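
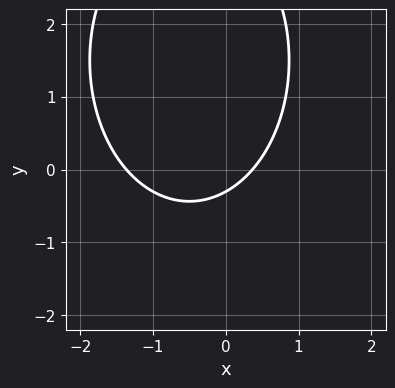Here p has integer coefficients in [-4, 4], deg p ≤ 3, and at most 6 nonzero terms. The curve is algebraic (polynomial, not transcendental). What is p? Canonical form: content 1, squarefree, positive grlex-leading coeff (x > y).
The degree is 2 — no degree-1 curve has this shape.
The integer polynomial consistent with all of this is the stated p.

2*x^2 + y^2 + 2*x - 3*y - 1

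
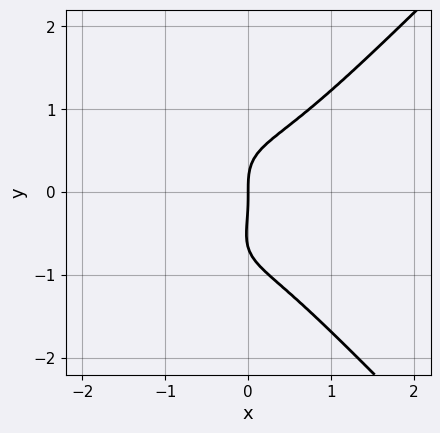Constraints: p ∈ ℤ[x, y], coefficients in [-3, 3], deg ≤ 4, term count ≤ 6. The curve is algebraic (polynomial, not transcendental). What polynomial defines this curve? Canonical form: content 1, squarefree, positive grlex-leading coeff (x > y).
First, deg p = 4. No degree-3 curve has this shape.
Next, from the axis intercepts and sections: one x-axis crossing is at x = 0; one y-axis crossing is at y = 0.
Finally, putting this together gives p.

3*x^2*y^2 - 3*y^4 + 3*x^3 - 2*y^3 + 3*x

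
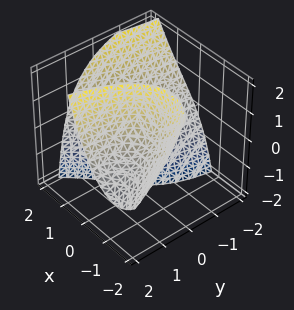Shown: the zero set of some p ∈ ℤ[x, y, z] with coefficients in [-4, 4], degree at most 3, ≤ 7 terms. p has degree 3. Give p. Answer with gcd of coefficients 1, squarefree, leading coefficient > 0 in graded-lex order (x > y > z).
x^3 - 3*x*y - 2*x*z + 2*y*z - 2

(a) I count 2 distinct pieces. They look like related sheets of one shape, so recover p as a whole.
(b) Degree: the shape is more complex than any degree-2 surface, so deg p = 3.
(c) Observable constraints: it misses every integer gridline on the z-axis; it misses every integer gridline on the y-axis.
(d) Assembling these constraints gives the stated polynomial.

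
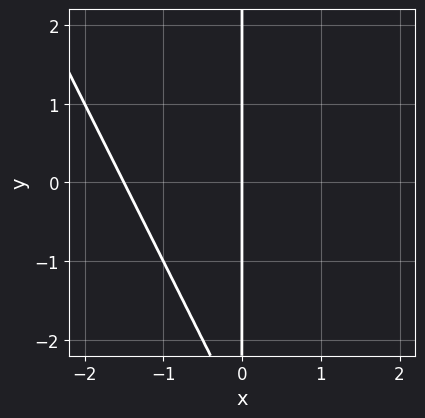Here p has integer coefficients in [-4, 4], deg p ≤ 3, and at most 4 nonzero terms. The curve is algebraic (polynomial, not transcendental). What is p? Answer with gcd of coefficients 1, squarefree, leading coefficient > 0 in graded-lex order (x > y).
2*x^2 + x*y + 3*x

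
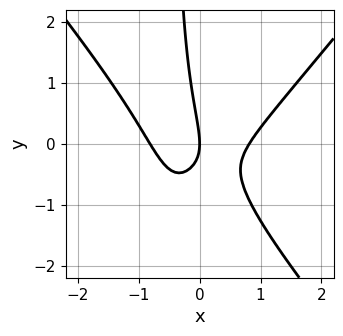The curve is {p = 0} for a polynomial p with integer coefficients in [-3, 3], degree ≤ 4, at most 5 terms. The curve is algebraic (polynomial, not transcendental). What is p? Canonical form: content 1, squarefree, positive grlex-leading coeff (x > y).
1. deg p = 3. A generic line meets the curve in up to 3 points.
2. From the axis intercepts and sections: one x-axis crossing is at x = 0; it meets the y-axis at y = 0 (among the integer gridlines).
3. Putting this together gives p.

3*x^3 - 2*x*y^2 - 3*x*y - y^2 - 2*x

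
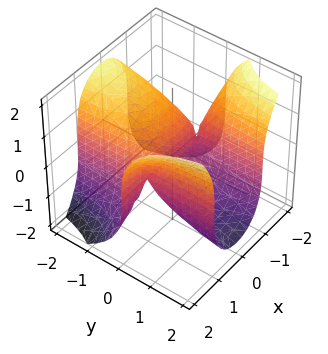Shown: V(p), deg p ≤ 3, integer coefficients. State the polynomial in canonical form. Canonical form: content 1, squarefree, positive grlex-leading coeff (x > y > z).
3*x^2*y - z^3 - 3*y

deg p = 3. No degree-2 surface has this shape.
Checking where it meets the axes: it crosses the z-axis at the gridline z = 0; one y-axis crossing is at y = 0; the visible x-axis segment lies entirely on the surface.
Together with the visible shape, these determine p as stated.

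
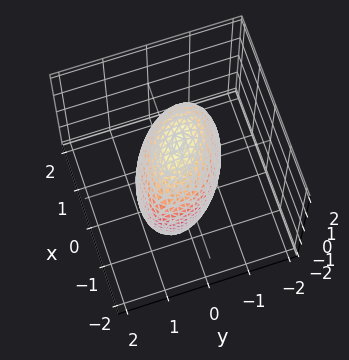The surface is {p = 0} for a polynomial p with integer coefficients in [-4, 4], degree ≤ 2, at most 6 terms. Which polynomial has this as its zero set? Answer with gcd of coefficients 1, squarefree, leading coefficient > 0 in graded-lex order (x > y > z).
(a) The degree is 2 — a generic line meets the surface in up to 2 points.
(b) Observable constraints: among the integer gridlines, it crosses the y-axis at y ∈ {-1, 1}.
(c) Assembling these constraints gives the stated polynomial.

2*x^2 + 2*x*y + 3*y^2 + z^2 - 3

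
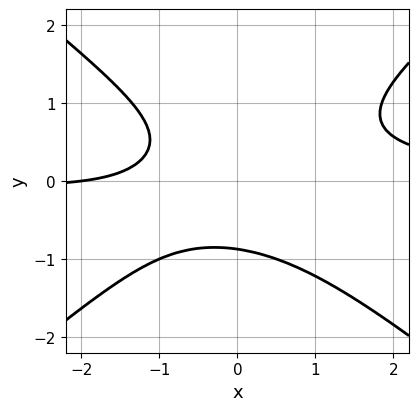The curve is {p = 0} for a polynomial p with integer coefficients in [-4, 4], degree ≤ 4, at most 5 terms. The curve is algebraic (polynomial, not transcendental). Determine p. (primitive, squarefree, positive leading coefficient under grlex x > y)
2*x^2*y - 3*y^3 - x - 2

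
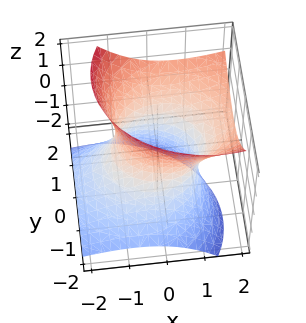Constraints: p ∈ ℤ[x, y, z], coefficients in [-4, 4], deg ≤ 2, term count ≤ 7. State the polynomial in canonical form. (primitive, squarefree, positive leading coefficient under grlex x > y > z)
(a) The degree is 2 — a generic line meets the surface in up to 2 points.
(b) Checking where it meets the axes: it misses every integer gridline on the z-axis; the y-axis gridline crossings are at y ∈ {-1, 1}.
(c) Matching integer coefficients to the picture gives p.

2*x^2 - 3*x*z + 3*y^2 - 3*y*z - 2*z^2 - 3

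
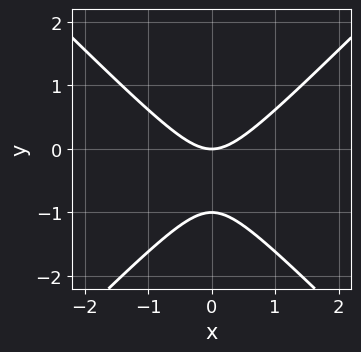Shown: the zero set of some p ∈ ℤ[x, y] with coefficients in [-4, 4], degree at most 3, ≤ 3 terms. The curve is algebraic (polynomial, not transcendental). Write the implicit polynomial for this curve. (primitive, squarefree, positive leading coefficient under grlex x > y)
(a) Degree: the shape is more complex than any degree-1 curve, so deg p = 2.
(b) Symmetries: the x ↦ −x reflection is a symmetry, so x appears only in even powers.
(c) Checking where it meets the axes: the y-axis gridline crossings are at y ∈ {-1, 0}; it meets the x-axis at x = 0 (among the integer gridlines).
(d) Matching integer coefficients to the picture gives p.

x^2 - y^2 - y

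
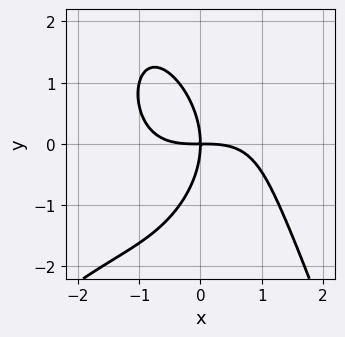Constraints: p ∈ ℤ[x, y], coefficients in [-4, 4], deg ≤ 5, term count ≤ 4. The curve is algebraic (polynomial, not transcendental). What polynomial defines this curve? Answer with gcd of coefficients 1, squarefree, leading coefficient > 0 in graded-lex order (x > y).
1. The degree is 4 — the shape is more complex than any degree-3 curve.
2. Against the integer gridlines: it crosses the x-axis at the gridline x = 0; one y-axis crossing is at y = 0.
3. Matching integer coefficients to the picture gives p.

x^4 - x^3*y + y^3 + 3*x*y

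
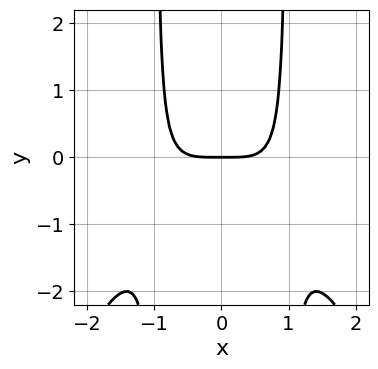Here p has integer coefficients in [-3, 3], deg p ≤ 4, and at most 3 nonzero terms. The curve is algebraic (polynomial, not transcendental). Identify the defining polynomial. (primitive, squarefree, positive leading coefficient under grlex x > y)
(a) Degree: a generic line meets the curve in up to 4 points, so deg p = 4.
(b) Symmetries: mirror symmetry x ↦ −x ⇒ only even powers of x.
(c) Reading off the gridlines: it crosses the y-axis at the gridline y = 0; one x-axis crossing is at x = 0.
(d) Putting this together gives p.

x^4 + 2*x^2*y - 2*y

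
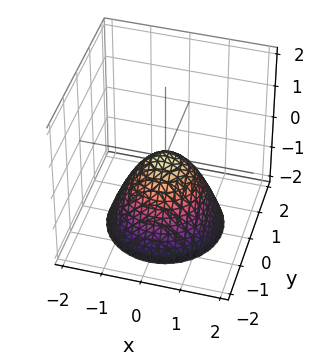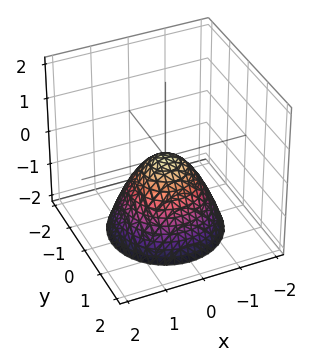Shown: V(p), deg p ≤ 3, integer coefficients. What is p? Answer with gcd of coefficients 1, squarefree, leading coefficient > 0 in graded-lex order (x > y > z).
x^2 + y^2 + z

(a) The degree is 2 — a paraboloid; a quadric.
(b) Symmetry: the z-axis is an axis of rotation, so x and y enter only as x² + y².
(c) From the axis intercepts and sections: it meets the z-axis at z = 0 (among the integer gridlines); it meets the x-axis at x = 0 (among the integer gridlines).
(d) Together with the visible shape, these determine p as stated.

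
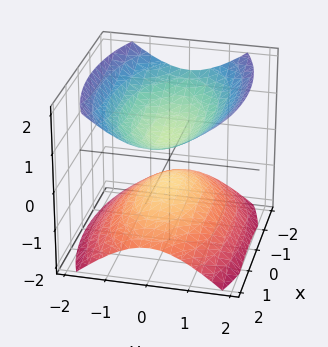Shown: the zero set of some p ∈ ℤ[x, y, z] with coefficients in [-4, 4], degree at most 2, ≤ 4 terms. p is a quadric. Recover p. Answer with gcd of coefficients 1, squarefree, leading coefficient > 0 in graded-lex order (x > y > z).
(a) The picture has 2 separate pieces.
(b) The degree is 2 — two sheets facing apart; a quadric.
(c) Symmetries: mirror symmetry x ↦ −x ⇒ only even powers of x; the z ↦ −z reflection is a symmetry, so z appears only in even powers; the y ↦ −y reflection is a symmetry, so y appears only in even powers.
(d) Against the integer gridlines: it misses every integer gridline on the x-axis; it misses every integer gridline on the y-axis.
(e) Together with the visible shape, these determine p as stated.

x^2 + 3*y^2 - 3*z^2 + 1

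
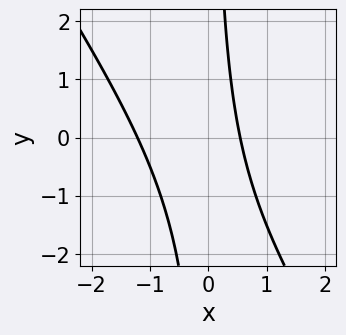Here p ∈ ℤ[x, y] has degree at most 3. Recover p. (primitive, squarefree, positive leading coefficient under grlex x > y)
3*x^2 + 2*x*y + 2*x - 2

(a) The degree is 2 — no degree-1 curve has this shape.
(b) Observable constraints: no y-intercept at any integer in the box.
(c) The integer polynomial consistent with all of this is the stated p.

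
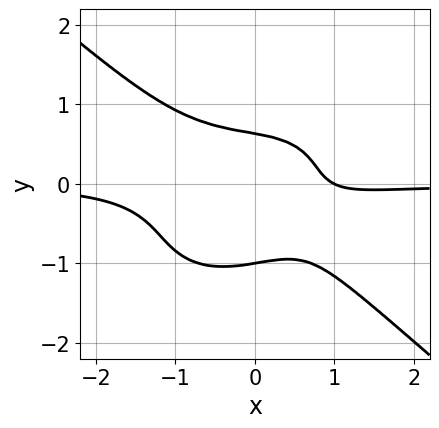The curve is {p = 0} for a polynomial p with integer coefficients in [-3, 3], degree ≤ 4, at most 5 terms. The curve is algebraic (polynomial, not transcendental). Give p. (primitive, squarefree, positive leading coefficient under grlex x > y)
1. Degree: no degree-3 curve has this shape, so deg p = 4.
2. Reading off the gridlines: it meets the y-axis at y = -1 (among the integer gridlines); it meets the x-axis at x = 1 (among the integer gridlines).
3. Together with the visible shape, these determine p as stated.

2*x^3*y + 3*y^4 + 2*y^3 + x - 1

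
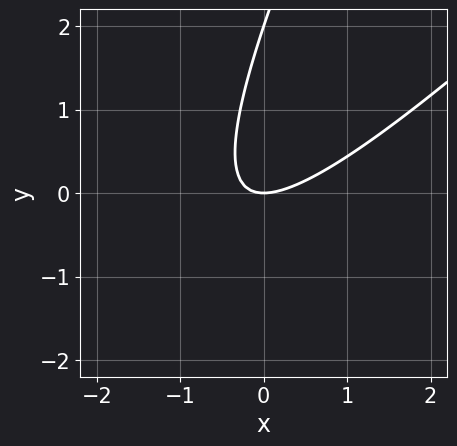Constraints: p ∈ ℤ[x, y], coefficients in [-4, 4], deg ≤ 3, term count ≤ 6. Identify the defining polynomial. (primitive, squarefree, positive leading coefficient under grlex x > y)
2*x^2 - 3*x*y + y^2 - 2*y

(a) Degree: no degree-1 curve has this shape, so deg p = 2.
(b) From the axis intercepts and sections: it meets the x-axis at x = 0 (among the integer gridlines); among the integer gridlines, it crosses the y-axis at y ∈ {0, 2}.
(c) Solving for integer coefficients yields p as stated.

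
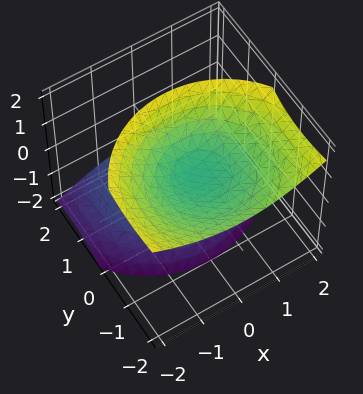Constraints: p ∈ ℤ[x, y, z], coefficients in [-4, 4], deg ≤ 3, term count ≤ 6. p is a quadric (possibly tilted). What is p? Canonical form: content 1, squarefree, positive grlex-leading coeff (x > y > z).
2*x^2 + 2*y^2 + 3*y*z - 2*z^2 + 1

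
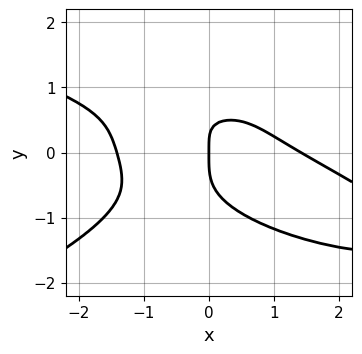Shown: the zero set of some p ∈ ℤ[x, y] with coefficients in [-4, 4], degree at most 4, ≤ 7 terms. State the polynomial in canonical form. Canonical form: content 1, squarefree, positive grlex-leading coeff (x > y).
3*y^4 + x^3 + 2*x^2*y + 2*x*y - 2*x

First, degree: the shape is more complex than any degree-3 curve, so deg p = 4.
Next, reading off the gridlines: one y-axis crossing is at y = 0; it meets the x-axis at x = 0 (among the integer gridlines).
Finally, the integer polynomial consistent with all of this is the stated p.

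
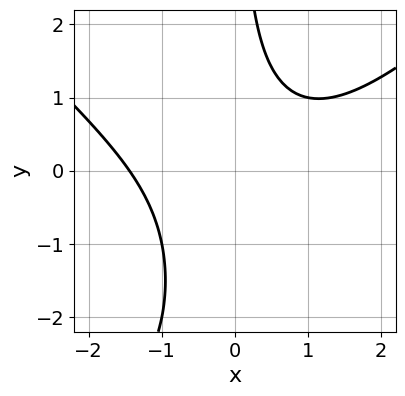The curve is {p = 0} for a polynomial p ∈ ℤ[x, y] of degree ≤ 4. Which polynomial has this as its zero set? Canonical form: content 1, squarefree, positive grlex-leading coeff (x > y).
First, degree: no degree-2 curve has this shape, so deg p = 3.
Next, from the axis intercepts and sections: no y-intercept at any integer in the box.
Finally, matching integer coefficients to the picture gives p.

x^3 - x*y^2 - 3*x*y + 3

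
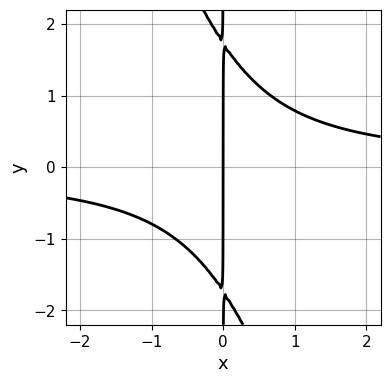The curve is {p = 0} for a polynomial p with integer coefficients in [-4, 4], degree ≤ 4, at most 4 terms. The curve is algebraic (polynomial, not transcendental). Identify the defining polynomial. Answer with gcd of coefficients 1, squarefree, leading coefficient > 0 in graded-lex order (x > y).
3*x^2*y + x*y^2 - 3*x

Degree: the shape is more complex than any degree-2 curve, so deg p = 3.
Observable constraints: every point of the y-axis in the box is on the curve; it crosses the x-axis at the gridline x = 0.
Together with the visible shape, these determine p as stated.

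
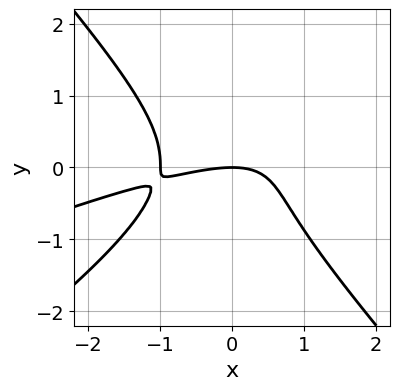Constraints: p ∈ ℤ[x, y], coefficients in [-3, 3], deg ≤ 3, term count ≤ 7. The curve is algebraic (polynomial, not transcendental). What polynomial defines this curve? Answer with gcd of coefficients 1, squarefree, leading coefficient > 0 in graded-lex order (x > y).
x^3 - 3*x^2*y + 3*y^3 + x^2 + 3*y

First, the degree is 3 — a generic line meets the curve in up to 3 points.
Next, reading off the gridlines: one y-axis crossing is at y = 0; among the integer gridlines, it crosses the x-axis at x ∈ {-1, 0}.
Finally, assembling these constraints gives the stated polynomial.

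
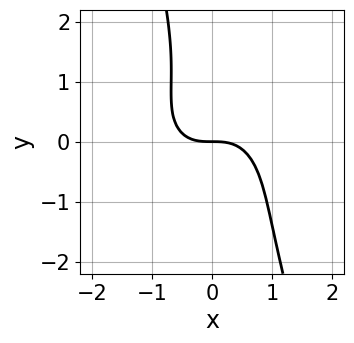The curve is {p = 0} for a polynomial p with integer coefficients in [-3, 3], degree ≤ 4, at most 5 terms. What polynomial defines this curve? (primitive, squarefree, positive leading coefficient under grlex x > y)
First, the degree is 3 — the shape is more complex than any degree-2 curve.
Next, checking where it meets the axes: it crosses the y-axis at the gridline y = 0; it meets the x-axis at x = 0 (among the integer gridlines).
Finally, matching integer coefficients to the picture gives p.

3*x^3 + 3*x*y^2 + y^3 - y^2 + 3*y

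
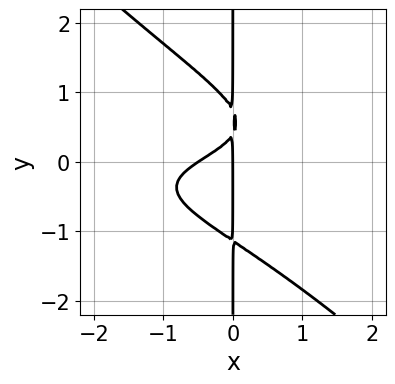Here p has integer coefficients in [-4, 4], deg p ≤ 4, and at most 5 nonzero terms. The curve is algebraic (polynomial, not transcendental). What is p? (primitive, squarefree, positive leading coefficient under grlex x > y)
3*x^2*y^2 + 3*x*y^3 + 2*x^2 - 3*x*y + x

First, deg p = 4.
Next, reading off the gridlines: every point of the y-axis in the box is on the curve; one x-axis crossing is at x = 0.
Finally, together with the visible shape, these determine p as stated.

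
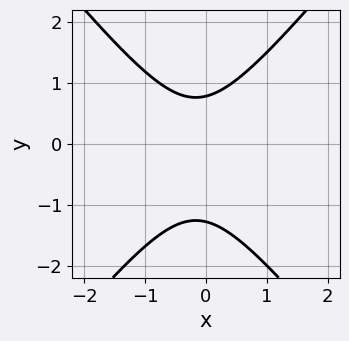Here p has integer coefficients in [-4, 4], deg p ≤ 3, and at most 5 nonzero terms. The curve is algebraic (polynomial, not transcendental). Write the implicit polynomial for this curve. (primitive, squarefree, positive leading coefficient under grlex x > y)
3*x^2 - 2*y^2 + x - y + 2

First, degree: the shape is more complex than any degree-1 curve, so deg p = 2.
Then, observable constraints: no x-intercept at any integer in the box.
Finally, the integer polynomial consistent with all of this is the stated p.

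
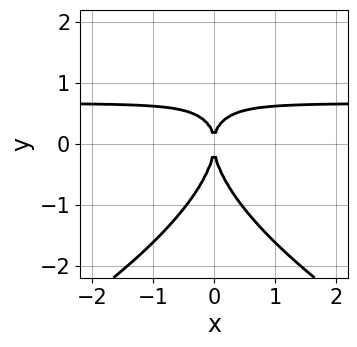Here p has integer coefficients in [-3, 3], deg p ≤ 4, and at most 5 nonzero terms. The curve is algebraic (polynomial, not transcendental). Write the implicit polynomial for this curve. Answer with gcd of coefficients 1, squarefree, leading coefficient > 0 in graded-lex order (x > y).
y^4 + 3*x^2*y - 2*x^2

(a) deg p = 4. The shape is more complex than any degree-3 curve.
(b) Symmetries: mirror symmetry x ↦ −x ⇒ only even powers of x.
(c) Against the integer gridlines: it crosses the y-axis at the gridline y = 0; one x-axis crossing is at x = 0.
(d) Assembling these constraints gives the stated polynomial.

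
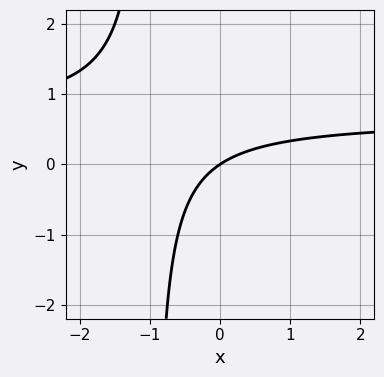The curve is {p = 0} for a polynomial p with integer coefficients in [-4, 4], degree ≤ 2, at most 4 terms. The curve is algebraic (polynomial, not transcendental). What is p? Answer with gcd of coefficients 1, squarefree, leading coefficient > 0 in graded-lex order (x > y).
1. Degree: a generic line meets the curve in up to 2 points, so deg p = 2.
2. Checking where it meets the axes: it meets the y-axis at y = 0 (among the integer gridlines); one x-axis crossing is at x = 0.
3. Assembling these constraints gives the stated polynomial.

3*x*y - 2*x + 3*y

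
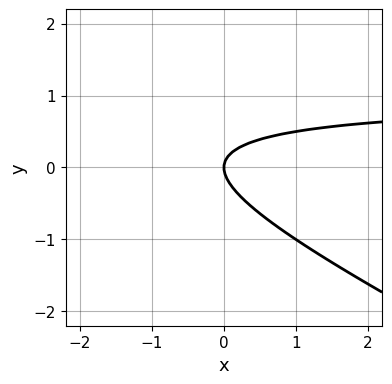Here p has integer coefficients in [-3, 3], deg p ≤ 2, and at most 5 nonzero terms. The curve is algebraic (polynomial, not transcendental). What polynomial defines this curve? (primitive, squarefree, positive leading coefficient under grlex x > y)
1. deg p = 2.
2. Observable constraints: it meets the y-axis at y = 0 (among the integer gridlines); it crosses the x-axis at the gridline x = 0.
3. Solving for integer coefficients yields p as stated.

x*y + 2*y^2 - x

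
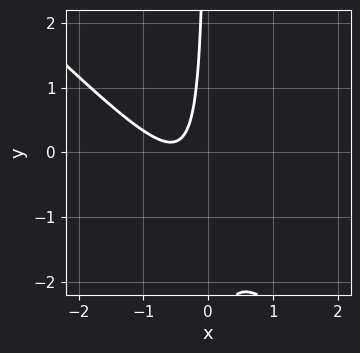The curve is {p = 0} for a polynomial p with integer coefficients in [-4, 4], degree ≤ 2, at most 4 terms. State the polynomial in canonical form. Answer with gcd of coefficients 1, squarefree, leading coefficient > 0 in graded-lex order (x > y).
3*x^2 + 3*x*y + 3*x + 1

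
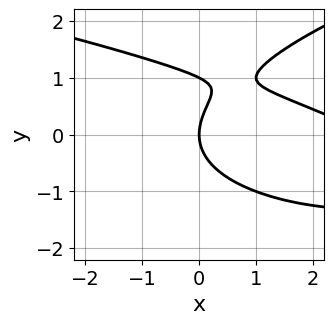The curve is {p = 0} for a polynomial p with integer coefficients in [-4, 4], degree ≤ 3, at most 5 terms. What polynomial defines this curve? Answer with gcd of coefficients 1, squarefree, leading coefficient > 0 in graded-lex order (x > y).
The degree is 3 — no degree-2 curve has this shape.
From the visible intercepts: it meets the x-axis at x = 0 (among the integer gridlines); the y-axis gridline crossings are at y ∈ {0, 1}.
Putting this together gives p.

2*y^3 - x^2 - 2*x*y - 2*y^2 + 3*x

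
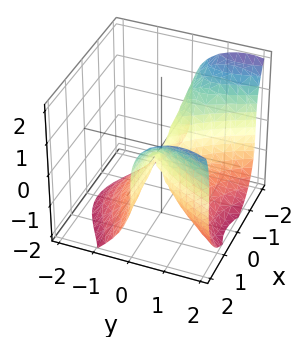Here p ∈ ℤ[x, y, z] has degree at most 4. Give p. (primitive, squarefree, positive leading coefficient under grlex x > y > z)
The degree is 3 — a generic line meets the surface in up to 3 points.
Against the integer gridlines: it meets the y-axis at y = 0 (among the integer gridlines); one z-axis crossing is at z = 0; every point of the x-axis in the box is on the surface.
The integer polynomial consistent with all of this is the stated p.

2*x^2*y - z^3 - 3*y^2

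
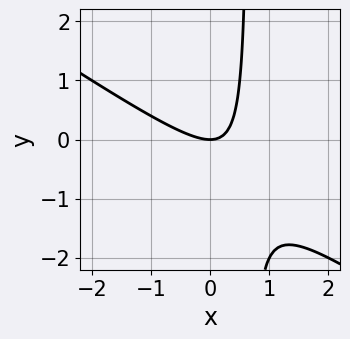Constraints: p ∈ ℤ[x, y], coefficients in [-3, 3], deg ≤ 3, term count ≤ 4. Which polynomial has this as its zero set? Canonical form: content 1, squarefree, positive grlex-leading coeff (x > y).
2*x^2 + 3*x*y - 2*y

deg p = 2. No degree-1 curve has this shape.
From the visible intercepts: one y-axis crossing is at y = 0; it meets the x-axis at x = 0 (among the integer gridlines).
The integer polynomial consistent with all of this is the stated p.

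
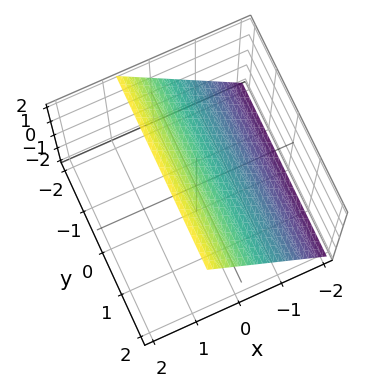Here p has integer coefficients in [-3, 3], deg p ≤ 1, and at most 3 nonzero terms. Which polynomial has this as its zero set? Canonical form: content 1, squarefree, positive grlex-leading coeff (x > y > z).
The degree is 1 — every cross-section is a straight line — this is a plane.
Observable constraints: no y-intercept at any integer in the box; it crosses the z-axis at the gridline z = 1.
Assembling these constraints gives the stated polynomial.

3*x - 2*z + 2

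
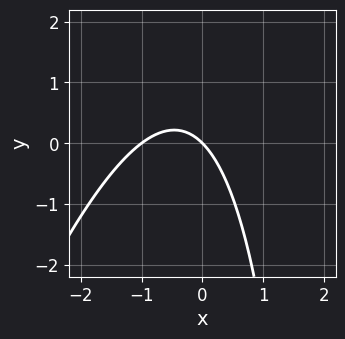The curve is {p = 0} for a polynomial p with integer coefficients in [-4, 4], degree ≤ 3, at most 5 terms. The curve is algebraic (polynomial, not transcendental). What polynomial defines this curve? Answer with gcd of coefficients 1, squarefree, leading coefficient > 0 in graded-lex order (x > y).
3*x^2 - x*y + 3*x + 3*y

First, degree: no degree-1 curve has this shape, so deg p = 2.
Next, observable constraints: it crosses the y-axis at the gridline y = 0; the x-axis gridline crossings are at x ∈ {-1, 0}.
Finally, matching integer coefficients to the picture gives p.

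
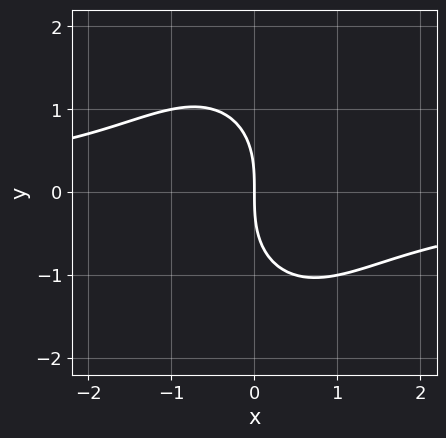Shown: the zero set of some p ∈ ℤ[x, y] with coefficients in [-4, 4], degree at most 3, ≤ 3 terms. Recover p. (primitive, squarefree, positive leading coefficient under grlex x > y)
2*x^2*y + y^3 + 3*x

1. deg p = 3.
2. From the axis intercepts and sections: one y-axis crossing is at y = 0; it meets the x-axis at x = 0 (among the integer gridlines).
3. Putting this together gives p.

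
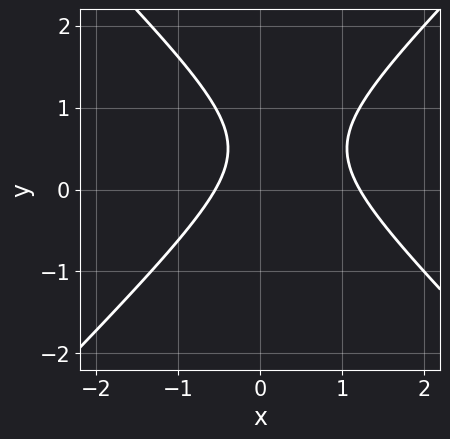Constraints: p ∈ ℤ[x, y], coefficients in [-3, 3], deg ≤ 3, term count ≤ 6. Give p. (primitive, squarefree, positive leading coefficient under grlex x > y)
3*x^2 - 3*y^2 - 2*x + 3*y - 2

The degree is 2 — no degree-1 curve has this shape.
Against the integer gridlines: the curve avoids every integer y-axis point in the box.
Matching integer coefficients to the picture gives p.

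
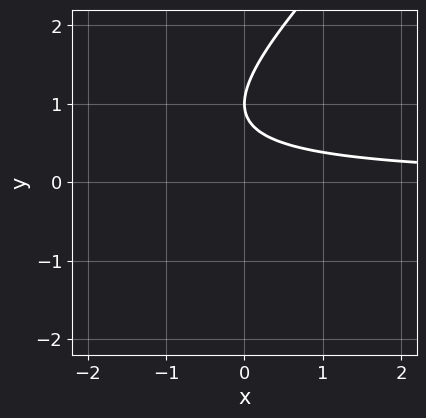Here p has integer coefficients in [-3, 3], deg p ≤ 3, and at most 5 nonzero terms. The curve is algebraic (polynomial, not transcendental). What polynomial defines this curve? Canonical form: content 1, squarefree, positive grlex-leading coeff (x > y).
(a) Degree: a generic line meets the curve in up to 2 points, so deg p = 2.
(b) Observable constraints: it meets the y-axis at y = 1 (among the integer gridlines); no x-intercept at any integer in the box.
(c) Fitting integer coefficients to these (and the overall shape) gives p.

x*y - y^2 + 2*y - 1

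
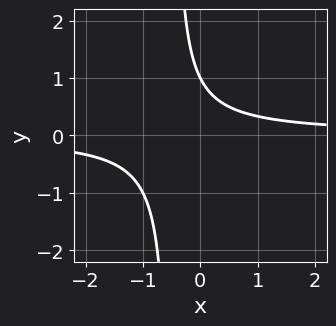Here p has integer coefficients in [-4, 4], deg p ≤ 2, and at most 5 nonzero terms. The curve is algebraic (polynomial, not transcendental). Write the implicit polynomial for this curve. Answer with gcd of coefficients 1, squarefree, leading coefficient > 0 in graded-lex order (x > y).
2*x*y + y - 1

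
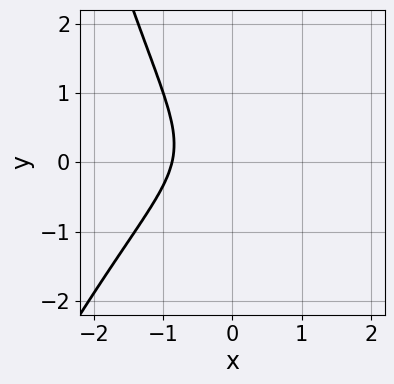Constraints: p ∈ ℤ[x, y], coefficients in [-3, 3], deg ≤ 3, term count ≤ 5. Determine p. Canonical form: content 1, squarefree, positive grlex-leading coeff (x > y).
1. The degree is 3 — no degree-2 curve has this shape.
2. Reading off the gridlines: it misses every integer gridline on the y-axis.
3. Solving for integer coefficients yields p as stated.

3*x^3 - x^2*y + x*y + 3*y^2 + 2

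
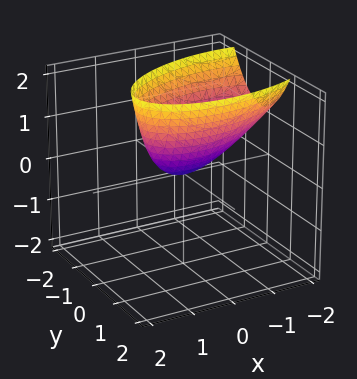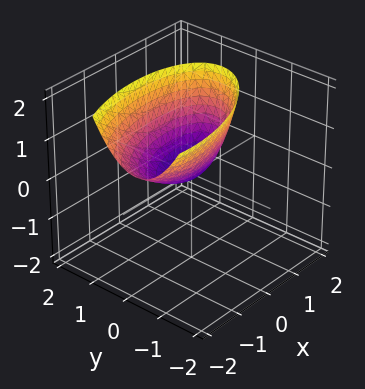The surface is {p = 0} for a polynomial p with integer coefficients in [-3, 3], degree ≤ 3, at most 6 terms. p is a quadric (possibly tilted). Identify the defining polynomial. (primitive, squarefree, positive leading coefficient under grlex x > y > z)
x^2 - x*y + x*z + 3*y^2 - 2*z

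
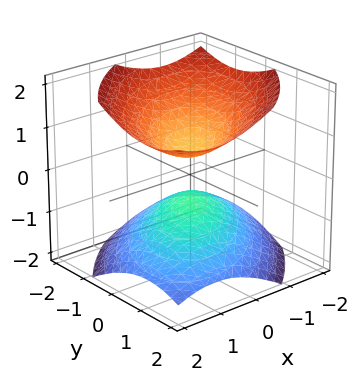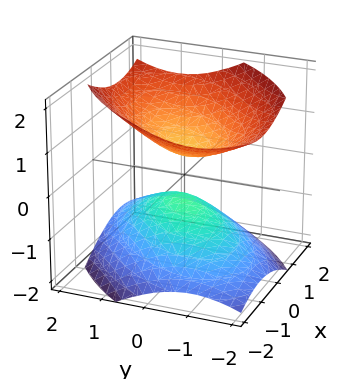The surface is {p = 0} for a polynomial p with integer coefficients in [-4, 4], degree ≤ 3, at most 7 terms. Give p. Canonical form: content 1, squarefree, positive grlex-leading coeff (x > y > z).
2*x^2 - 2*x*y + 2*y^2 - 3*z^2 + 1

I count 2 distinct pieces. Treating them together as one polynomial.
Degree: no degree-1 surface has this shape, so deg p = 2.
Observable constraints: the surface avoids every integer x-axis point in the box; no y-intercept at any integer in the box.
Putting this together gives p.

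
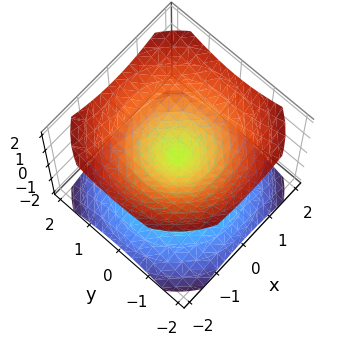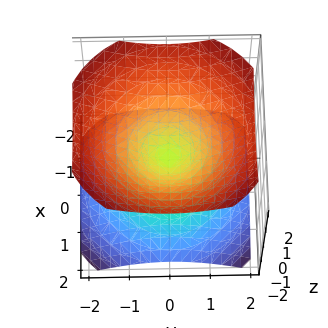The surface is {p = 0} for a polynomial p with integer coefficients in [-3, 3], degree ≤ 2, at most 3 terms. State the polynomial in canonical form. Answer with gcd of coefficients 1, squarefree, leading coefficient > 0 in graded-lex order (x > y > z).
1. There are 2 components. They look like related sheets of one shape, so recover p as a whole.
2. Degree: two nappes meeting at a single point; a quadric, so deg p = 2.
3. Symmetries: it's symmetric under z → −z, forcing even powers of z; the surface is invariant under rotation about z: p = q(x² + y², z).
4. Against the integer gridlines: it meets the x-axis at x = 0 (among the integer gridlines); it crosses the z-axis at the gridline z = 0.
5. Solving for integer coefficients yields p as stated.

2*x^2 + 2*y^2 - 3*z^2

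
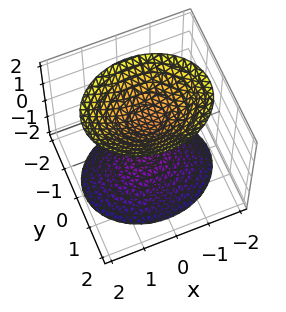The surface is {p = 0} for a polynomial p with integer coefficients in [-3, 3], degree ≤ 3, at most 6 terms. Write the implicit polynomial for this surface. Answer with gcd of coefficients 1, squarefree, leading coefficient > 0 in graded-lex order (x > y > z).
2*x^2 + 3*y^2 - 2*z^2 + 2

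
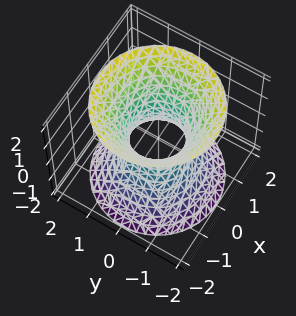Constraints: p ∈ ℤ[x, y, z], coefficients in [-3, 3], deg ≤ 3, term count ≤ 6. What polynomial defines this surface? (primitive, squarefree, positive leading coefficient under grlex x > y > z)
3*x^2 + 3*y^2 - 2*z^2 - 2

1. Degree: an hourglass — one-sheet hyperboloid; a quadric, so deg p = 2.
2. Symmetry: the z-axis is an axis of rotation, so x and y enter only as x² + y²; the z ↦ −z reflection is a symmetry, so z appears only in even powers.
3. Against the integer gridlines: it misses every integer gridline on the z-axis; a circular section at z = 0 has radius between 0 and 1.
4. Assembling these constraints gives the stated polynomial.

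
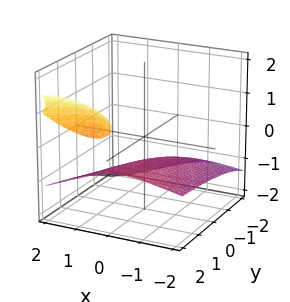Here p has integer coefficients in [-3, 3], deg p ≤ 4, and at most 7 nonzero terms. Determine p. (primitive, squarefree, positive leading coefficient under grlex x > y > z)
2*y*z^2 - 3*z^3 - x^2 + 2*x*z - 1

There are 2 components. They look like related sheets of one shape, so recover p as a whole.
Degree: the shape is more complex than any degree-2 surface, so deg p = 3.
From the axis intercepts and sections: it misses every integer gridline on the x-axis; the surface avoids every integer y-axis point in the box.
Together with the visible shape, these determine p as stated.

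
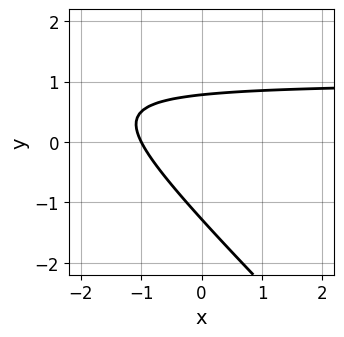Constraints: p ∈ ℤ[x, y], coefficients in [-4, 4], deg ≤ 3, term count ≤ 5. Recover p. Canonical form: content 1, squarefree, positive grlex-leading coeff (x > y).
(a) deg p = 2. The shape is more complex than any degree-1 curve.
(b) From the visible intercepts: it crosses the x-axis at the gridline x = -1.
(c) Fitting integer coefficients to these (and the overall shape) gives p.

2*x*y + 2*y^2 - 2*x + y - 2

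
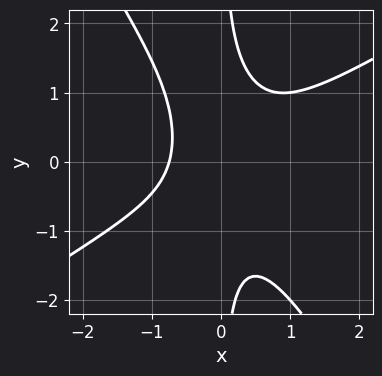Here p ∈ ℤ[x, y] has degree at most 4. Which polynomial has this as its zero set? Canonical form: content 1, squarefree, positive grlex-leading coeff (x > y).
3*x^3 - 3*x^2*y - 3*x*y^2 + x + 2

(a) deg p = 3.
(b) Reading off the gridlines: it misses every integer gridline on the y-axis.
(c) Fitting integer coefficients to these (and the overall shape) gives p.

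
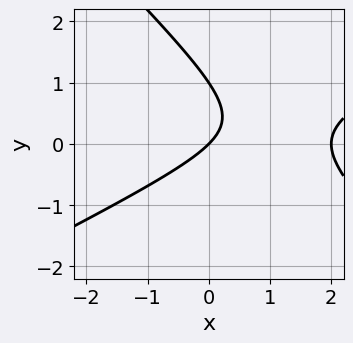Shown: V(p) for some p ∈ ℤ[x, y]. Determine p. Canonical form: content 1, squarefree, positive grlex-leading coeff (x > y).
First, deg p = 2. The shape is more complex than any degree-1 curve.
Next, from the axis intercepts and sections: the y-axis gridline crossings are at y ∈ {0, 1}; among the integer gridlines, it crosses the x-axis at x ∈ {0, 2}.
Finally, assembling these constraints gives the stated polynomial.

x^2 - x*y - 2*y^2 - 2*x + 2*y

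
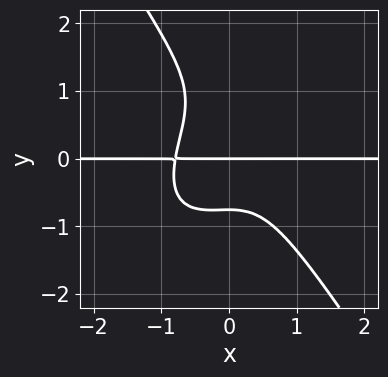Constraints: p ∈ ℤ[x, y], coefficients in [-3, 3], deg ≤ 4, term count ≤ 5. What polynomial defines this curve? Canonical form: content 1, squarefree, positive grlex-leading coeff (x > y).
2*x^3*y - x^2*y^2 + y^4 - y^3 + y

First, the degree is 4 — the shape is more complex than any degree-3 curve.
Then, observable constraints: the visible x-axis segment lies entirely on the curve; one y-axis crossing is at y = 0.
Finally, fitting integer coefficients to these (and the overall shape) gives p.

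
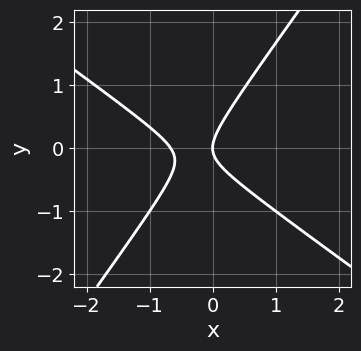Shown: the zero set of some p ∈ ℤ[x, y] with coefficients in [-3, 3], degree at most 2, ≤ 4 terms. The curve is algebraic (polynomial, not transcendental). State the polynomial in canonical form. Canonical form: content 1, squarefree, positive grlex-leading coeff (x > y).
3*x^2 + 2*x*y - 3*y^2 + 2*x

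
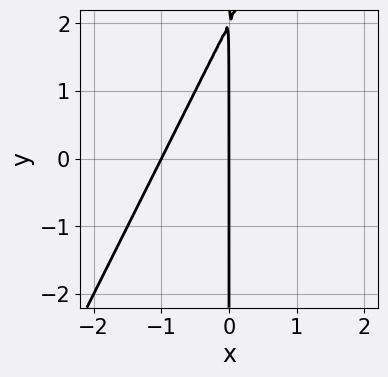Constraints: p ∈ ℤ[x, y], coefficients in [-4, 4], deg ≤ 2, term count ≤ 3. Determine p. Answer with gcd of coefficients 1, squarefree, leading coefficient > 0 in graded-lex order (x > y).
2*x^2 - x*y + 2*x

The degree is 2 — the shape is more complex than any degree-1 curve.
Observable constraints: the visible y-axis segment lies entirely on the curve; the x-axis gridline crossings are at x ∈ {-1, 0}.
Putting this together gives p.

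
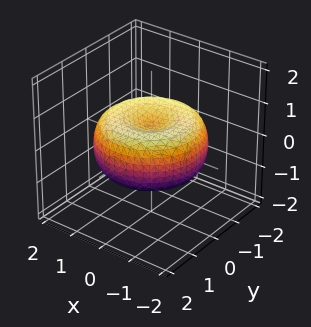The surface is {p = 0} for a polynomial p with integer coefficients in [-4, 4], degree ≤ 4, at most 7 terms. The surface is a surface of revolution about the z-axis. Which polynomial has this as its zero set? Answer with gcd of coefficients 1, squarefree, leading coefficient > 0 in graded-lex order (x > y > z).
1. Degree: the shape is more complex than any degree-3 surface, so deg p = 4.
2. Symmetries: every cross-section ⟂ z is a circle, so x, y appear only via x² + y².
3. Against the integer gridlines: a circular section at z = 0 has radius between 1 and 2.
4. Assembling these constraints gives the stated polynomial.

x^4 + 2*x^2*y^2 + y^4 - 2*x^2 - 2*y^2 + 3*z^2 - 1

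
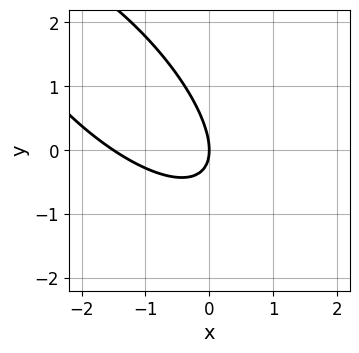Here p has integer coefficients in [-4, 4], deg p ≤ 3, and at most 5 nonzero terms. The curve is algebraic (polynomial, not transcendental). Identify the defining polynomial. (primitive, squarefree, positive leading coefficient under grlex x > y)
deg p = 2. The shape is more complex than any degree-1 curve.
Against the integer gridlines: it crosses the y-axis at the gridline y = 0; one x-axis crossing is at x = 0.
Together with the visible shape, these determine p as stated.

2*x^2 + 3*x*y + 2*y^2 + 3*x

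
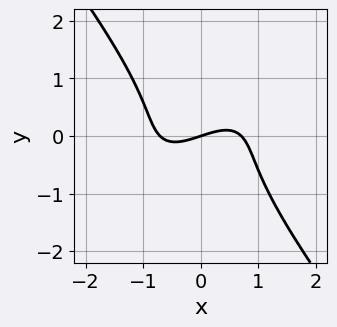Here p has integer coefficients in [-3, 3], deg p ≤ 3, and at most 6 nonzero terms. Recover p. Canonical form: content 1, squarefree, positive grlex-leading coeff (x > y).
(a) deg p = 3.
(b) From the axis intercepts and sections: one y-axis crossing is at y = 0; it meets the x-axis at x = 0 (among the integer gridlines).
(c) Fitting integer coefficients to these (and the overall shape) gives p.

2*x^3 - 2*x^2*y + 2*y^3 - x + 3*y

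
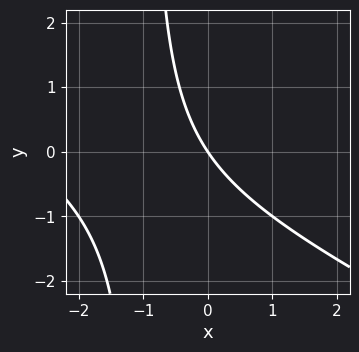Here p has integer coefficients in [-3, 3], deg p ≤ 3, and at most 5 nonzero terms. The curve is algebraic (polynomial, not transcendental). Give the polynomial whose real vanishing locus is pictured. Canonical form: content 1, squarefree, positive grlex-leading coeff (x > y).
deg p = 2. The shape is more complex than any degree-1 curve.
Against the integer gridlines: one x-axis crossing is at x = 0; one y-axis crossing is at y = 0.
Solving for integer coefficients yields p as stated.

x^2 + 2*x*y + 3*x + 2*y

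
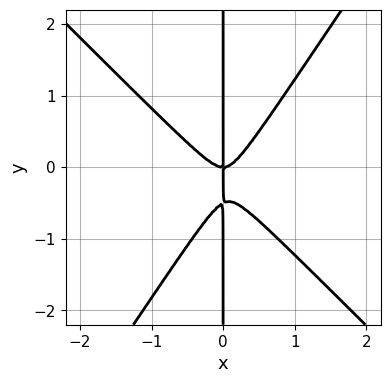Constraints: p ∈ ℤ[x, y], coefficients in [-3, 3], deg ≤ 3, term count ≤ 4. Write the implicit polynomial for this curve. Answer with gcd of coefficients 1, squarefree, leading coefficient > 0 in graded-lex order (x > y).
1. deg p = 3. The shape is more complex than any degree-2 curve.
2. Observable constraints: it crosses the x-axis at the gridline x = 0; every point of the y-axis in the box is on the curve.
3. Assembling these constraints gives the stated polynomial.

3*x^3 + x^2*y - 2*x*y^2 - x*y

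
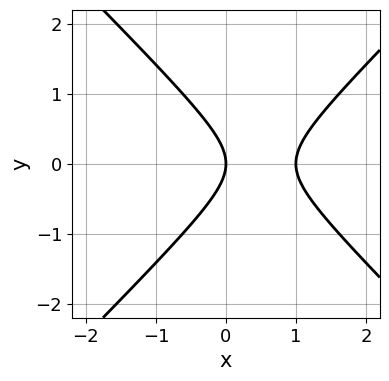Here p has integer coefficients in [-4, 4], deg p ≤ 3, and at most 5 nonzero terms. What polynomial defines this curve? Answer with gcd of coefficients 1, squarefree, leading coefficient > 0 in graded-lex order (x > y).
1. The degree is 2 — the shape is more complex than any degree-1 curve.
2. Symmetries: the y ↦ −y reflection is a symmetry, so y appears only in even powers.
3. Observable constraints: one y-axis crossing is at y = 0; among the integer gridlines, it crosses the x-axis at x ∈ {0, 1}.
4. Matching integer coefficients to the picture gives p.

x^2 - y^2 - x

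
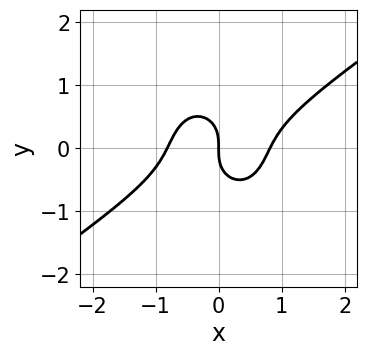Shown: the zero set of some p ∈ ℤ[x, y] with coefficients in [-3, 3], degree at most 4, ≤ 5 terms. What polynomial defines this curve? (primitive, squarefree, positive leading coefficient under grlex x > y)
3*x^3 - 3*x^2*y - 3*y^3 - 2*x

First, deg p = 3. A generic line meets the curve in up to 3 points.
Next, from the axis intercepts and sections: it meets the x-axis at x = 0 (among the integer gridlines); one y-axis crossing is at y = 0.
Finally, the integer polynomial consistent with all of this is the stated p.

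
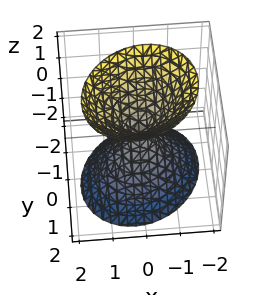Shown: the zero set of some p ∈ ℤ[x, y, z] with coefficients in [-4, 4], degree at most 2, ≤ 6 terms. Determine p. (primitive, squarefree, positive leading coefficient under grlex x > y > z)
1. I count 2 distinct pieces. They look like related sheets of one shape, so recover p as a whole.
2. The degree is 2 — no degree-1 surface has this shape.
3. From the visible intercepts: it crosses the y-axis at the gridline y = 0; it meets the x-axis at x = 0 (among the integer gridlines); one z-axis crossing is at z = 0.
4. Together with the visible shape, these determine p as stated.

3*x^2 - x*y + 3*y^2 - 2*z^2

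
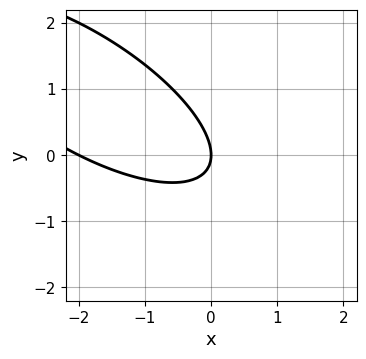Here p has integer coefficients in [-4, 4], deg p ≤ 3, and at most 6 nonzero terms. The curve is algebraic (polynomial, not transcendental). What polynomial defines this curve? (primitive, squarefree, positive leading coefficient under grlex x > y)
x^2 + 2*x*y + 2*y^2 + 2*x

(a) The degree is 2 — a generic line meets the curve in up to 2 points.
(b) From the visible intercepts: it meets the y-axis at y = 0 (among the integer gridlines); the x-axis gridline crossings are at x ∈ {-2, 0}.
(c) Together with the visible shape, these determine p as stated.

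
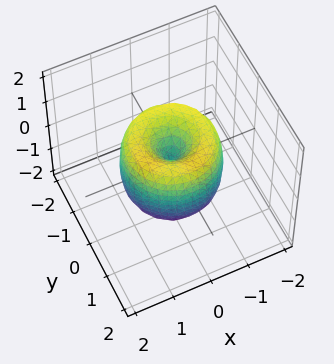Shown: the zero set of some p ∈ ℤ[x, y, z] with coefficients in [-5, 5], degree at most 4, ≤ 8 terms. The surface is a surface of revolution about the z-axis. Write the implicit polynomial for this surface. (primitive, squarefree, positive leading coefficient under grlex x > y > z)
2*x^4 + 4*x^2*y^2 + 2*y^4 - 3*x^2 - 3*y^2 + z^2

(a) deg p = 4. No degree-3 surface has this shape.
(b) Symmetries: every cross-section ⟂ z is a circle, so x, y appear only via x² + y².
(c) From the visible intercepts: it meets the z-axis at z = 0 (among the integer gridlines); a circular section at z = 1 has radius between 0 and 1.
(d) Putting this together gives p.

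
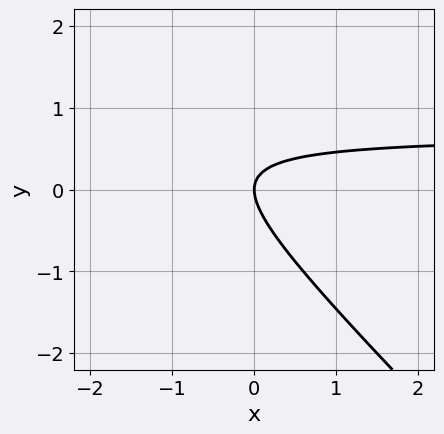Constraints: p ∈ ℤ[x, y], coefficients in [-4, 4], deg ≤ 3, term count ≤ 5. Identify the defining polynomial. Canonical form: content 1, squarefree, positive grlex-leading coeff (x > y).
3*x*y + 3*y^2 - 2*x

The degree is 2 — the shape is more complex than any degree-1 curve.
Reading off the gridlines: one x-axis crossing is at x = 0; one y-axis crossing is at y = 0.
Putting this together gives p.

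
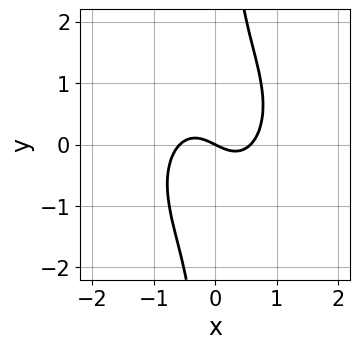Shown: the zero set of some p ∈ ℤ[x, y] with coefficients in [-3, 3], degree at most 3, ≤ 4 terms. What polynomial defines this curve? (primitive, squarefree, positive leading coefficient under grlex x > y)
3*x^3 + 2*x*y^2 - x - 2*y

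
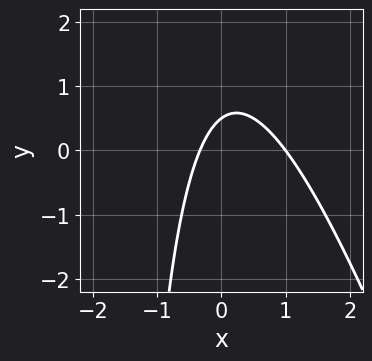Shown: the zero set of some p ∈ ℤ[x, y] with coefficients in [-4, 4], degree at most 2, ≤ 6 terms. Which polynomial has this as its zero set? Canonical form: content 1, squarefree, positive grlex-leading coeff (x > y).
3*x^2 + x*y - 2*x + 2*y - 1

(a) deg p = 2.
(b) Observable constraints: one x-axis crossing is at x = 1.
(c) Solving for integer coefficients yields p as stated.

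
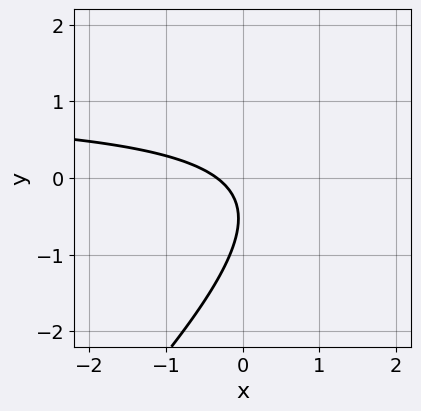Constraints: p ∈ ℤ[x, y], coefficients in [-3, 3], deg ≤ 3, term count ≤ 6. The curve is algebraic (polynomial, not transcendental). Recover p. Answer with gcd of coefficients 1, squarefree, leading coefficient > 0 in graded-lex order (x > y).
1. The degree is 2 — a generic line meets the curve in up to 2 points.
2. Reading off the gridlines: the curve avoids every integer y-axis point in the box.
3. Putting this together gives p.

3*x*y - 3*y^2 - 3*x - 3*y - 1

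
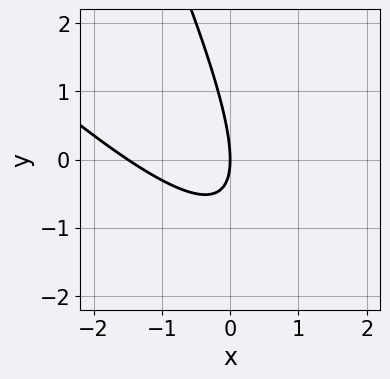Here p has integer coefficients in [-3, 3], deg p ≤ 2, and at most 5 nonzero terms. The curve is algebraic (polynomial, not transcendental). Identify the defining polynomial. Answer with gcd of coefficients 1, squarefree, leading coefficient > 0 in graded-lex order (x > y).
2*x^2 + 3*x*y + y^2 + 3*x

First, the degree is 2 — a generic line meets the curve in up to 2 points.
Next, against the integer gridlines: it meets the x-axis at x = 0 (among the integer gridlines); it crosses the y-axis at the gridline y = 0.
Finally, fitting integer coefficients to these (and the overall shape) gives p.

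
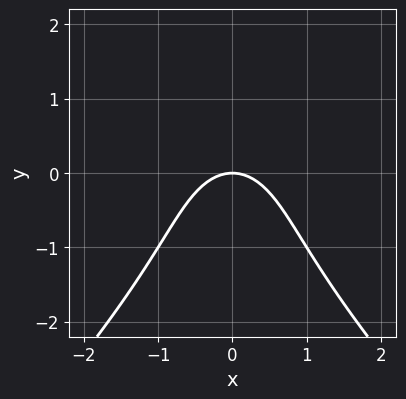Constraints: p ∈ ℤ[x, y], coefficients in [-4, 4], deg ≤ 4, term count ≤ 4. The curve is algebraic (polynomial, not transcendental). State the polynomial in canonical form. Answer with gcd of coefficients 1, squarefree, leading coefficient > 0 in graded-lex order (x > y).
(a) Degree: no degree-2 curve has this shape, so deg p = 3.
(b) Symmetries: it's symmetric under x → −x, forcing even powers of x.
(c) Observable constraints: it meets the x-axis at x = 0 (among the integer gridlines); it crosses the y-axis at the gridline y = 0.
(d) Fitting integer coefficients to these (and the overall shape) gives p.

x^2*y - y^3 - 3*x^2 - 3*y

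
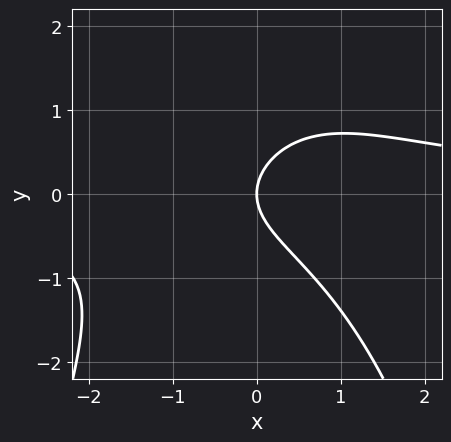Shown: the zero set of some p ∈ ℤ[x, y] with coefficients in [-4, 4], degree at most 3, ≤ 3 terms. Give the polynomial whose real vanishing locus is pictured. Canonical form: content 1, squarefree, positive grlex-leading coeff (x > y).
2*x^2*y + 3*y^2 - 3*x

(a) deg p = 3. A generic line meets the curve in up to 3 points.
(b) Reading off the gridlines: it meets the y-axis at y = 0 (among the integer gridlines); it crosses the x-axis at the gridline x = 0.
(c) The integer polynomial consistent with all of this is the stated p.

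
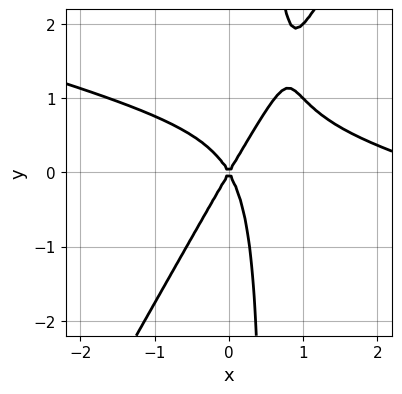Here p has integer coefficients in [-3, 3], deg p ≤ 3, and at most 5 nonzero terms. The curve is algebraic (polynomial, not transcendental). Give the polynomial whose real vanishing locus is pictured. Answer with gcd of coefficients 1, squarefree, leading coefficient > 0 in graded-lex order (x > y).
(a) deg p = 3. The shape is more complex than any degree-2 curve.
(b) Checking where it meets the axes: it meets the x-axis at x = 0 (among the integer gridlines); it crosses the y-axis at the gridline y = 0.
(c) Together with the visible shape, these determine p as stated.

x^3 + 3*x^2*y - 2*x*y^2 - 3*x^2 + y^2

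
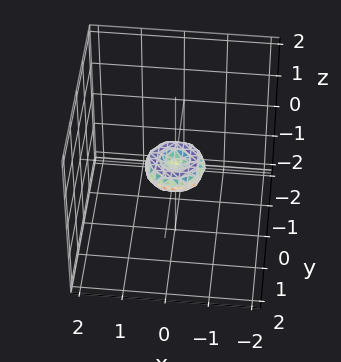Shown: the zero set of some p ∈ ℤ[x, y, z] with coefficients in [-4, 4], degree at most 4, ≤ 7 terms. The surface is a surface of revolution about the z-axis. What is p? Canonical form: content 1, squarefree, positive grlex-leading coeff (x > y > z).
2*x^4 + 4*x^2*y^2 + 2*y^4 - x^2 - y^2 + 2*z^2

1. Degree: the shape is more complex than any degree-3 surface, so deg p = 4.
2. Symmetry: the surface is invariant under rotation about z: p = q(x² + y², z).
3. From the axis intercepts and sections: a circular section at z = 0 has radius between 0 and 1; it crosses the x-axis at the gridline x = 0; one z-axis crossing is at z = 0; it meets the y-axis at y = 0 (among the integer gridlines).
4. Matching integer coefficients to the picture gives p.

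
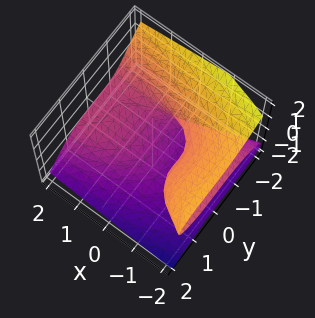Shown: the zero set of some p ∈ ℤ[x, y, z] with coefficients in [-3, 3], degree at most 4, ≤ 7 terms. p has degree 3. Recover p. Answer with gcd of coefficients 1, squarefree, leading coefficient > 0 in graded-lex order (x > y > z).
The degree is 3 — a generic line meets the surface in up to 3 points.
From the axis intercepts and sections: it misses every integer gridline on the x-axis; it meets the y-axis at y = -1 (among the integer gridlines).
Fitting integer coefficients to these (and the overall shape) gives p.

y^3 - y^2*z + 3*z^3 + 3*x*z + 1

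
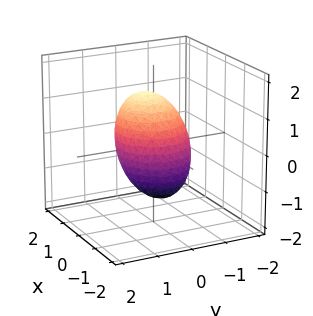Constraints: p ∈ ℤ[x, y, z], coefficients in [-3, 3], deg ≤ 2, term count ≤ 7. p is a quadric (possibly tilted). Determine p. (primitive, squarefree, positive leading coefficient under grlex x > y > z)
3*x^2 - 2*x*z + 3*y^2 + 2*z^2 - 3

(a) The degree is 2 — a generic line meets the surface in up to 2 points.
(b) Against the integer gridlines: the y-axis gridline crossings are at y ∈ {-1, 1}; the x-axis gridline crossings are at x ∈ {-1, 1}.
(c) Assembling these constraints gives the stated polynomial.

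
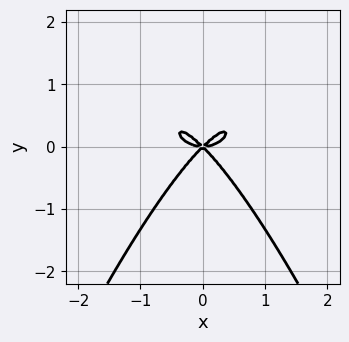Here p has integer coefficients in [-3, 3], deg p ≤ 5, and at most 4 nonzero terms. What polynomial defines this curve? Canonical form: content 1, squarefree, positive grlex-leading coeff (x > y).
x^4 - x^2*y + y^3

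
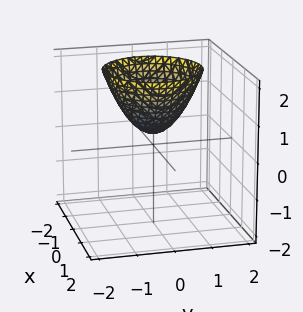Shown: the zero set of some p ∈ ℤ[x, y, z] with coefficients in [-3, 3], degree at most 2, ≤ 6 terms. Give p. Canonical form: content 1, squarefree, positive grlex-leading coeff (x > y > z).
The degree is 2 — a generic line meets the surface in up to 2 points.
Symmetry: every cross-section ⟂ z is a circle, so x, y appear only via x² + y².
Checking where it meets the axes: no x-intercept at any integer in the box; the surface avoids every integer y-axis point in the box.
Matching integer coefficients to the picture gives p.

3*x^2 + 3*y^2 - 3*z + 1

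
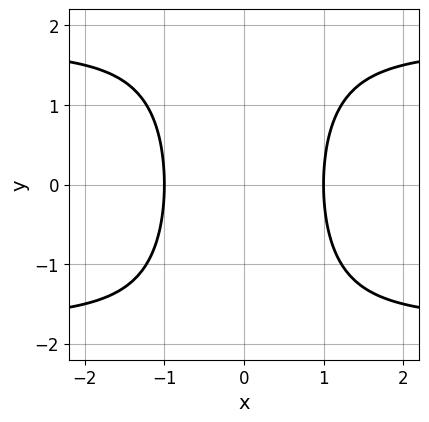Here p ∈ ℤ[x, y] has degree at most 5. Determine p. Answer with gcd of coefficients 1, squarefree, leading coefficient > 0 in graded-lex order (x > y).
x^2*y^2 - 3*x^2 + 3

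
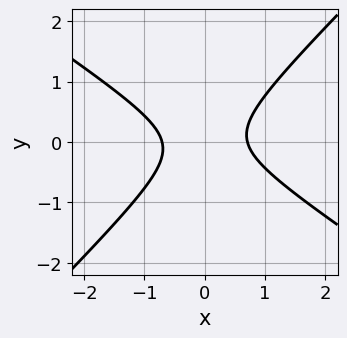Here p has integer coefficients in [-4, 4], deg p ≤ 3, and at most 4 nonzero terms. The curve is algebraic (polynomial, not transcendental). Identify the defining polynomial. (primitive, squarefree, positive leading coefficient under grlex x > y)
1. The degree is 2 — a generic line meets the curve in up to 2 points.
2. Observable constraints: the curve avoids every integer y-axis point in the box.
3. Matching integer coefficients to the picture gives p.

2*x^2 + x*y - 3*y^2 - 1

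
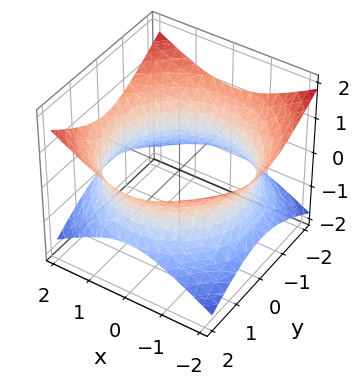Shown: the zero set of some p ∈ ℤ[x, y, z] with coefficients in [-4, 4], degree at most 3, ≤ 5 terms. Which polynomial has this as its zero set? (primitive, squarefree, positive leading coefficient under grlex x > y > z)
The degree is 2 — an hourglass — one-sheet hyperboloid; a quadric.
Symmetry: the z-axis is an axis of rotation, so x and y enter only as x² + y²; mirror symmetry z ↦ −z ⇒ only even powers of z.
Observable constraints: it misses every integer gridline on the z-axis; a circular section at z = 0 has radius between 1 and 2.
The integer polynomial consistent with all of this is the stated p.

x^2 + y^2 - 2*z^2 - 3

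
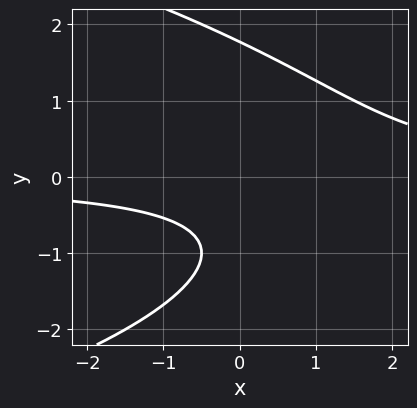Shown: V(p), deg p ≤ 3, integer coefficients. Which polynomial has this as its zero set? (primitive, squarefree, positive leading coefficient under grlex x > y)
y^3 + 2*x*y - 2*y - 2

First, deg p = 3.
Then, observable constraints: the curve avoids every integer x-axis point in the box.
Finally, these observations pin down the coefficients.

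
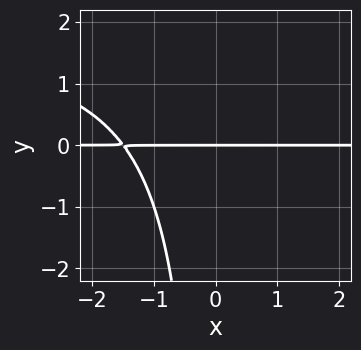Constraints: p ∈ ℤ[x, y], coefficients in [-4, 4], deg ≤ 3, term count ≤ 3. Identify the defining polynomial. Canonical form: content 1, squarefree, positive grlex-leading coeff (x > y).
The degree is 3 — no degree-2 curve has this shape.
From the visible intercepts: it meets the y-axis at y = 0 (among the integer gridlines); the visible x-axis segment lies entirely on the curve.
Assembling these constraints gives the stated polynomial.

x*y^2 - 2*x*y - 3*y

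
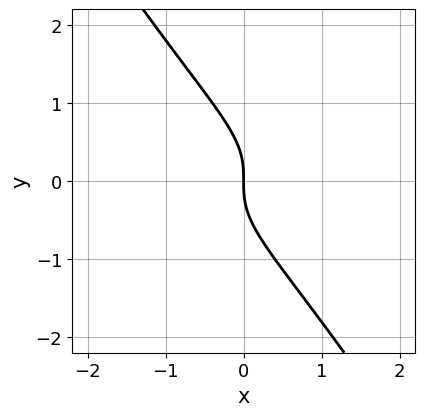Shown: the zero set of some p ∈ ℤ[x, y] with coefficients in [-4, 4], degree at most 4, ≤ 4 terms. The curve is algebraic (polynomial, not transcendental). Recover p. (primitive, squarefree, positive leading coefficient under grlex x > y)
3*x*y^2 + 2*y^3 + 2*x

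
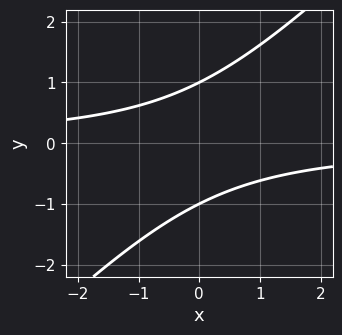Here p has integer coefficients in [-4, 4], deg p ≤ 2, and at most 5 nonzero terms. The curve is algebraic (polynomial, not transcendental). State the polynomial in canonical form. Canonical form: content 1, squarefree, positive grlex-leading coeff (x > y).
x*y - y^2 + 1

1. The degree is 2 — no degree-1 curve has this shape.
2. From the visible intercepts: it misses every integer gridline on the x-axis; the y-axis gridline crossings are at y ∈ {-1, 1}.
3. Assembling these constraints gives the stated polynomial.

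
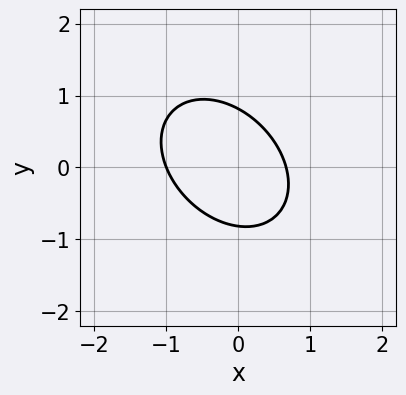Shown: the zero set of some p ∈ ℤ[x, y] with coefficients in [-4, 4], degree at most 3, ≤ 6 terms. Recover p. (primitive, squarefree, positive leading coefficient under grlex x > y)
First, degree: the shape is more complex than any degree-1 curve, so deg p = 2.
Then, from the axis intercepts and sections: it crosses the x-axis at the gridline x = -1.
Finally, matching integer coefficients to the picture gives p.

3*x^2 + 2*x*y + 3*y^2 + x - 2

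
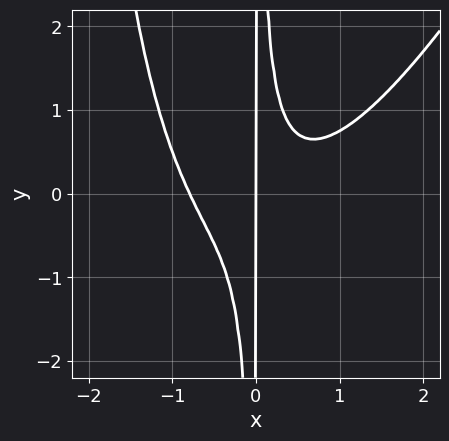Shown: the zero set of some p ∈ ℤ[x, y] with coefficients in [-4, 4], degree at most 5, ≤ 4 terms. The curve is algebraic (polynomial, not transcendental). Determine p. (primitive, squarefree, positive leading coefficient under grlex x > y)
2*x^4 - x^3*y - 3*x^2*y + x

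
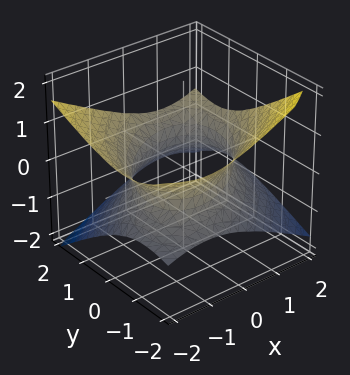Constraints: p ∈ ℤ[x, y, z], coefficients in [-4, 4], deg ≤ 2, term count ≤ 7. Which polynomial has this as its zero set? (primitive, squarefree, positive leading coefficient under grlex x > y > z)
x^2 - x*y + y^2 - y*z - 3*z^2 - 2

(a) The degree is 2 — a generic line meets the surface in up to 2 points.
(b) From the visible intercepts: it misses every integer gridline on the z-axis.
(c) Fitting integer coefficients to these (and the overall shape) gives p.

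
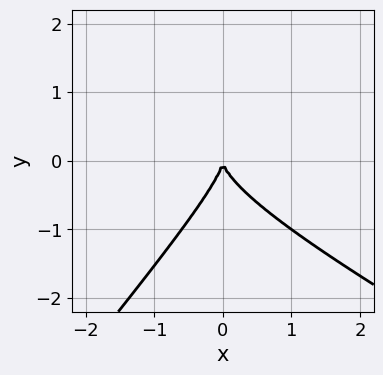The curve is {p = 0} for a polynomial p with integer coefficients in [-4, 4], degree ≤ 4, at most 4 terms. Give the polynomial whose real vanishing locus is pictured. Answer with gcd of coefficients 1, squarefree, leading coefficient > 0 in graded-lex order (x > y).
The degree is 3 — the shape is more complex than any degree-2 curve.
Reading off the gridlines: one x-axis crossing is at x = 0; it crosses the y-axis at the gridline y = 0.
These observations pin down the coefficients.

2*x^2*y + 2*x*y^2 - 3*y^3 - 3*x^2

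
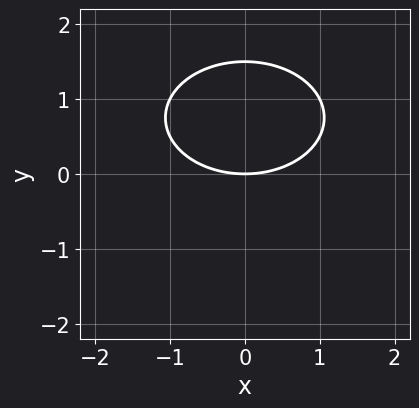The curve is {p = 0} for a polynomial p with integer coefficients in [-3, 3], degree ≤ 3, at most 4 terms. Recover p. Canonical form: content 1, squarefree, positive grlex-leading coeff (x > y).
x^2 + 2*y^2 - 3*y

The degree is 2 — a generic line meets the curve in up to 2 points.
Symmetries: the x ↦ −x reflection is a symmetry, so x appears only in even powers.
Checking where it meets the axes: it meets the x-axis at x = 0 (among the integer gridlines); it meets the y-axis at y = 0 (among the integer gridlines).
The integer polynomial consistent with all of this is the stated p.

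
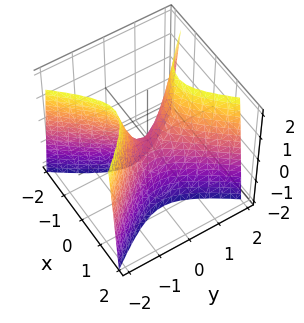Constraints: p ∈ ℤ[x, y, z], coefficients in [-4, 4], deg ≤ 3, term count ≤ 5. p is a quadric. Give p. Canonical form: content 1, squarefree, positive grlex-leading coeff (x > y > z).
3*x^2 - 2*y^2 + z

1. Degree: a saddle surface; a quadric, so deg p = 2.
2. Symmetries: the x ↦ −x reflection is a symmetry, so x appears only in even powers; it's symmetric under y → −y, forcing even powers of y.
3. Observable constraints: it meets the z-axis at z = 0 (among the integer gridlines); one x-axis crossing is at x = 0.
4. The integer polynomial consistent with all of this is the stated p.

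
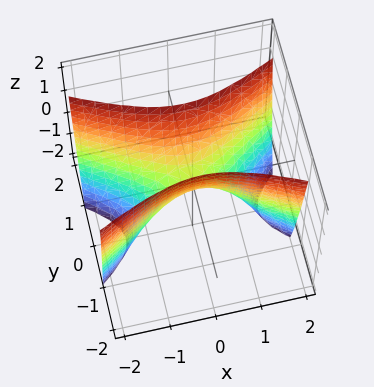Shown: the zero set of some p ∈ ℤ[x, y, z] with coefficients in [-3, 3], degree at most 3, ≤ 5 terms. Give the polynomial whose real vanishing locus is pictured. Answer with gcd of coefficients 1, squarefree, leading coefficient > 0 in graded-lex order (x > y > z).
x^2 - 3*y^2 + z

Degree: a saddle surface; a quadric, so deg p = 2.
Symmetries: the x ↦ −x reflection is a symmetry, so x appears only in even powers; the y ↦ −y reflection is a symmetry, so y appears only in even powers.
Against the integer gridlines: it meets the z-axis at z = 0 (among the integer gridlines); it meets the x-axis at x = 0 (among the integer gridlines).
Assembling these constraints gives the stated polynomial.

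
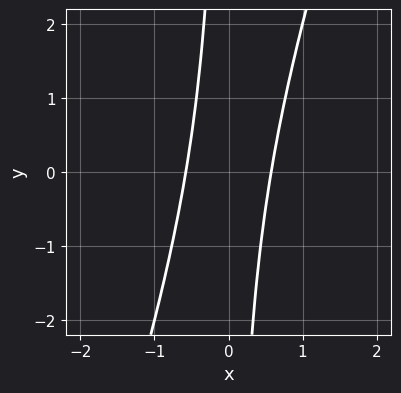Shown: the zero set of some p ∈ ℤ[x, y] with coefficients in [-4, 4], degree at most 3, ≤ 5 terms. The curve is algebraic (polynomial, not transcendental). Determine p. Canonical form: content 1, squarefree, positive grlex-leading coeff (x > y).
3*x^2 - x*y - 1

1. Degree: the shape is more complex than any degree-1 curve, so deg p = 2.
2. Checking where it meets the axes: the curve avoids every integer y-axis point in the box.
3. Assembling these constraints gives the stated polynomial.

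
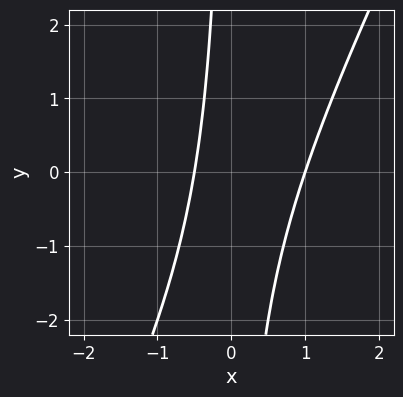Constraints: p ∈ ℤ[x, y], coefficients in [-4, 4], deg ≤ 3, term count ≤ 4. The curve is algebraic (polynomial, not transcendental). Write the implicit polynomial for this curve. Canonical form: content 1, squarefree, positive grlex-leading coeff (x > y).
2*x^2 - x*y - x - 1

First, deg p = 2.
Next, observable constraints: it misses every integer gridline on the y-axis; one x-axis crossing is at x = 1.
Finally, solving for integer coefficients yields p as stated.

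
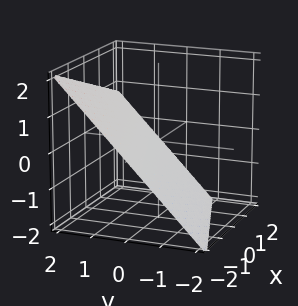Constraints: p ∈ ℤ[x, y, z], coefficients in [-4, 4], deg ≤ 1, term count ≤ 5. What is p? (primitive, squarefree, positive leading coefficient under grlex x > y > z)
x - 3*y + 3*z + 2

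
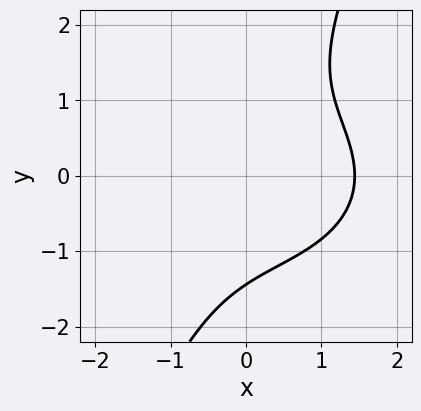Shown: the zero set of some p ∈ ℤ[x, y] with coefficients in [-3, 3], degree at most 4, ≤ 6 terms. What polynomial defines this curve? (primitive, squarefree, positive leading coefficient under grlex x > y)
deg p = 3. The shape is more complex than any degree-2 curve.
Solving for integer coefficients yields p as stated.

x^3 + 2*x*y^2 - y^3 - 3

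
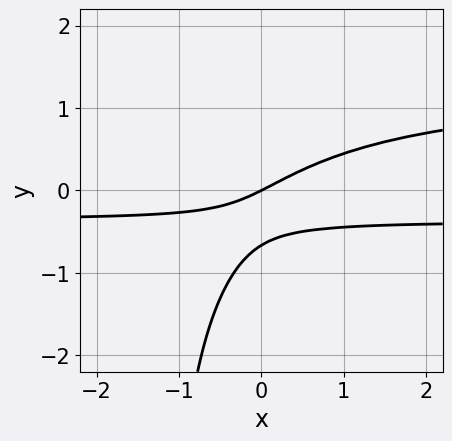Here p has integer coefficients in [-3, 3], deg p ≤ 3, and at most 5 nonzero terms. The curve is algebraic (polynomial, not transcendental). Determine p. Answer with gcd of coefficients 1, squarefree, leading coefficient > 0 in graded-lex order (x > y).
2*x*y^2 - 2*x*y + 3*y^2 - x + 2*y

First, deg p = 3. The shape is more complex than any degree-2 curve.
Next, from the visible intercepts: it crosses the x-axis at the gridline x = 0; it crosses the y-axis at the gridline y = 0.
Finally, matching integer coefficients to the picture gives p.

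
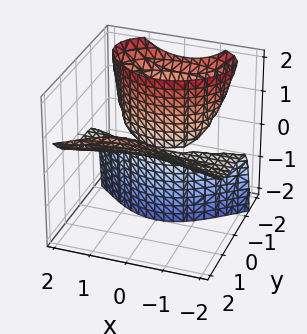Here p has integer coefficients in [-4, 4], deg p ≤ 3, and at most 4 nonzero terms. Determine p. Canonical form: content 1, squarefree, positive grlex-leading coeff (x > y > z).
x^2*z - y^3 + 3*y*z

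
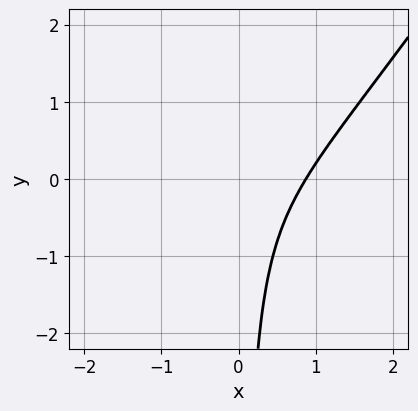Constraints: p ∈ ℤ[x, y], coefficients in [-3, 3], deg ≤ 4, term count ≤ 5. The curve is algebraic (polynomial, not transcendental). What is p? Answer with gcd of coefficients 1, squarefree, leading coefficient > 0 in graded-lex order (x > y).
3*x^3 - 2*x^2*y - 3*x*y - 2

(a) The degree is 3 — no degree-2 curve has this shape.
(b) Observable constraints: the curve avoids every integer y-axis point in the box.
(c) The integer polynomial consistent with all of this is the stated p.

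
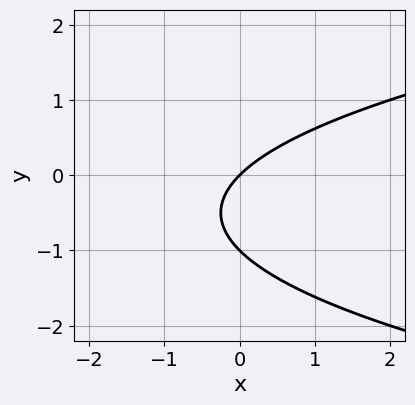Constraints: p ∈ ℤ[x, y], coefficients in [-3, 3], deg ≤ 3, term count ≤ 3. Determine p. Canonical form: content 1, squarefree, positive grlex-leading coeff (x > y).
y^2 - x + y

Degree: a generic line meets the curve in up to 2 points, so deg p = 2.
Observable constraints: the y-axis gridline crossings are at y ∈ {-1, 0}; it crosses the x-axis at the gridline x = 0.
Together with the visible shape, these determine p as stated.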